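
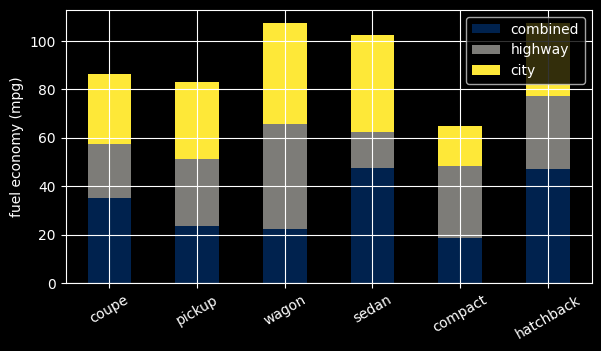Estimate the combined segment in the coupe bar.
combined top ≈ 40, bottom ≈ 0; segment ≈ 40.

≈ 40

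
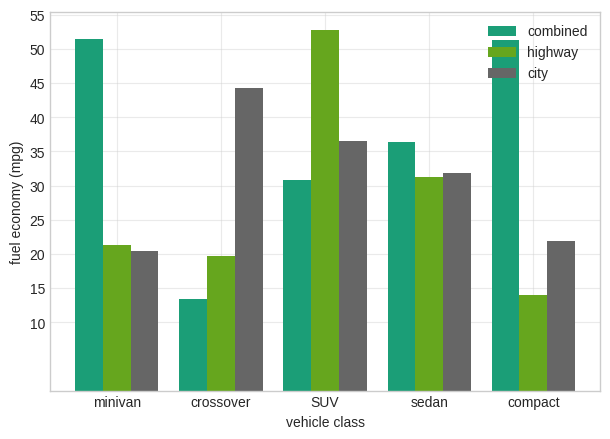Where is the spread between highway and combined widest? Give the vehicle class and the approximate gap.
compact: highway ≈ 15, combined ≈ 50 → gap ≈ 35. Next-largest (minivan) is only ≈ 30.

compact, ≈ 35 mpg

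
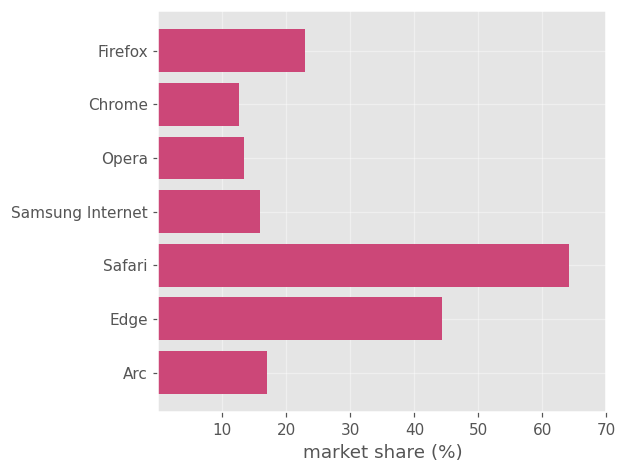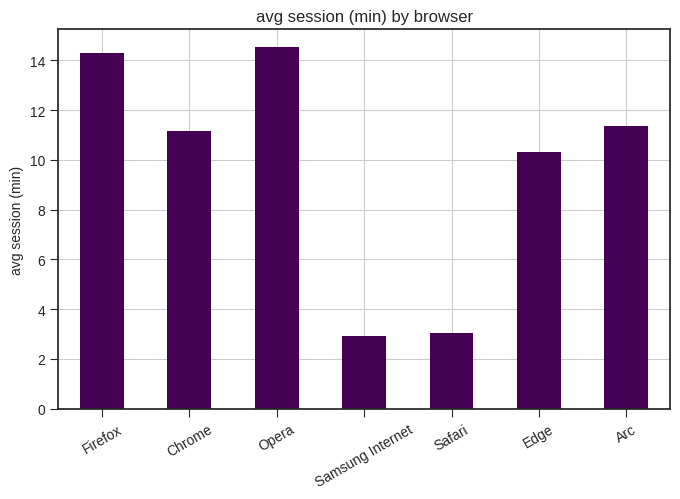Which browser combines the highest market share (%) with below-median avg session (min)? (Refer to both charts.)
Chart 2 median avg session (min) ≈ 12; below-median browsers: Samsung Internet, Safari, Edge. Among those, Safari has the highest market share (%) (≈ 60).

Safari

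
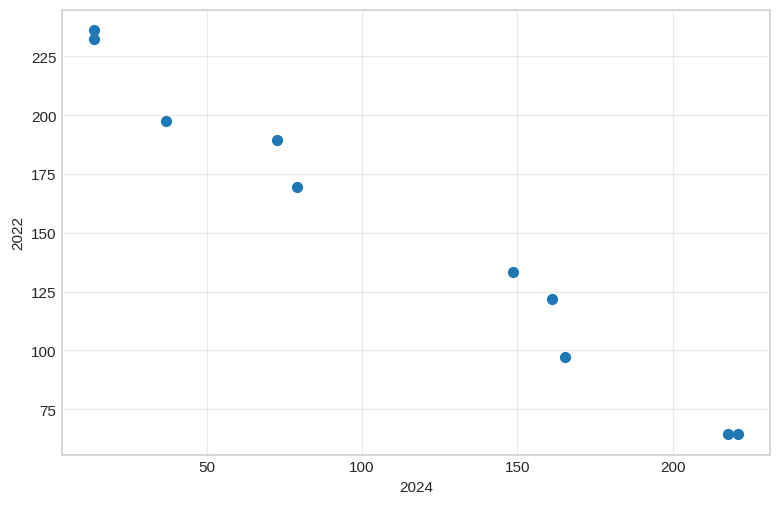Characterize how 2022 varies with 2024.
negative, strong

Points are negatively correlated; strong (|r| ≈ 1.0).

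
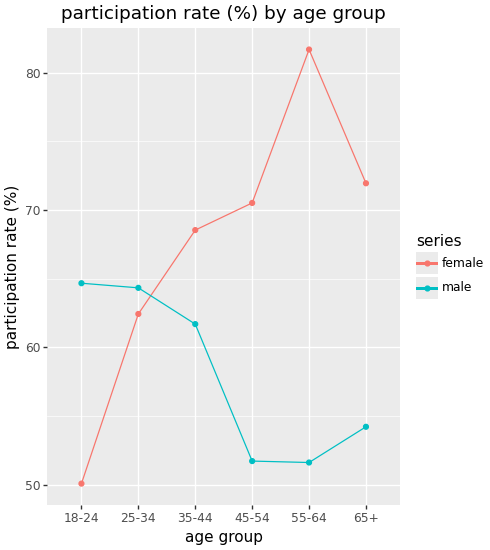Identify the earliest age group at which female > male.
25-34: female ≈ 60 vs male ≈ 65 (not yet); 35-44: female ≈ 70 vs male ≈ 60 (first crossover).

35-44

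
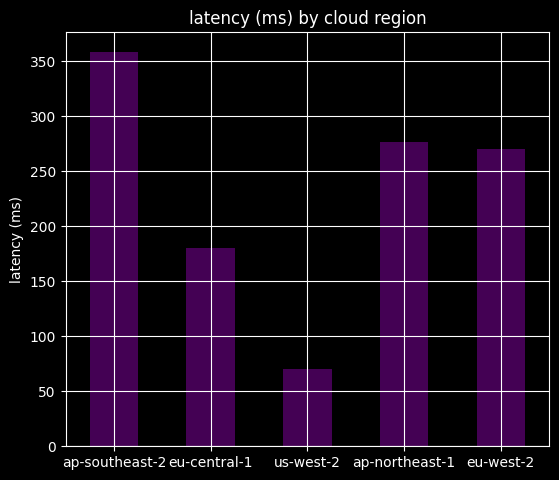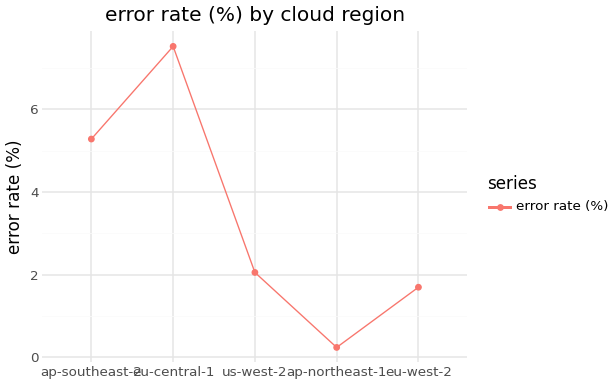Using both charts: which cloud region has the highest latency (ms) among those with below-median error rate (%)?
Chart 2 median error rate (%) ≈ 2; below-median cloud regions: ap-northeast-1, eu-west-2. Among those, ap-northeast-1 has the highest latency (ms) (≈ 300).

ap-northeast-1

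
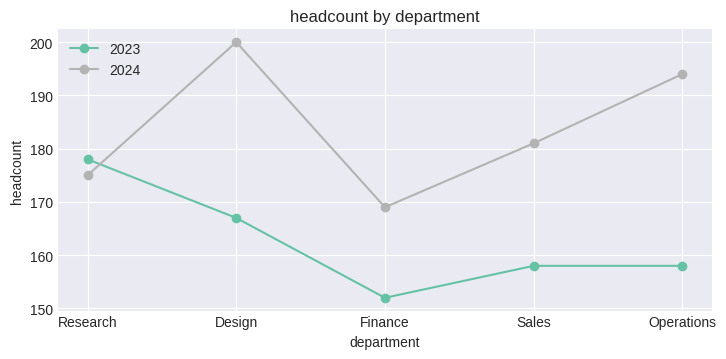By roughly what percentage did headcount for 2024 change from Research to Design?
≈ +14.3%

Research ≈ 175, Design ≈ 200; (200 − 175) / 175 ≈ +14.3%.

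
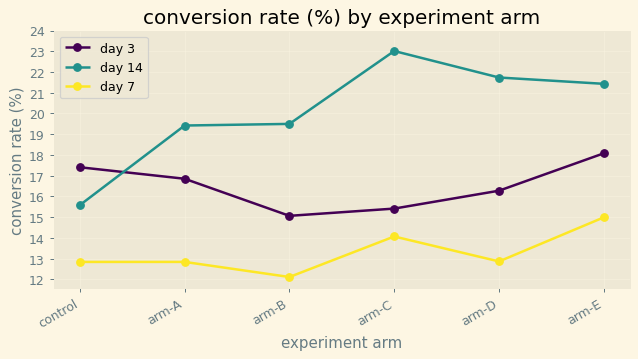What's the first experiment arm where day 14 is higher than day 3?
control: day 14 ≈ 16 vs day 3 ≈ 17 (not yet); arm-A: day 14 ≈ 19 vs day 3 ≈ 17 (first crossover).

arm-A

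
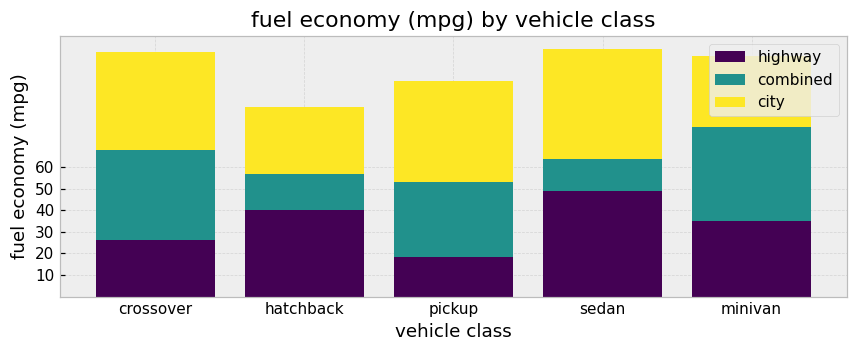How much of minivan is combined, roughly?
combined top ≈ 80, bottom ≈ 30; segment ≈ 50.

≈ 50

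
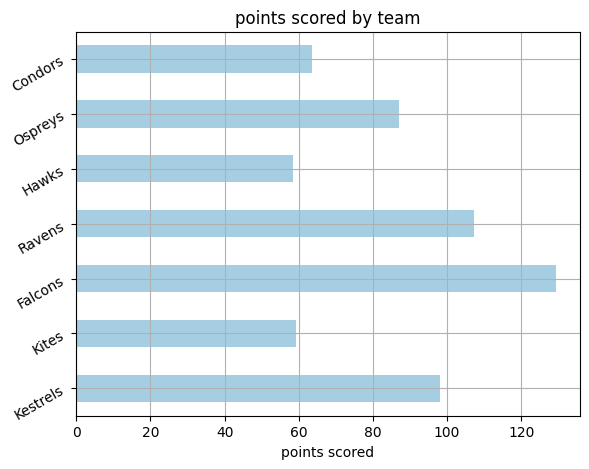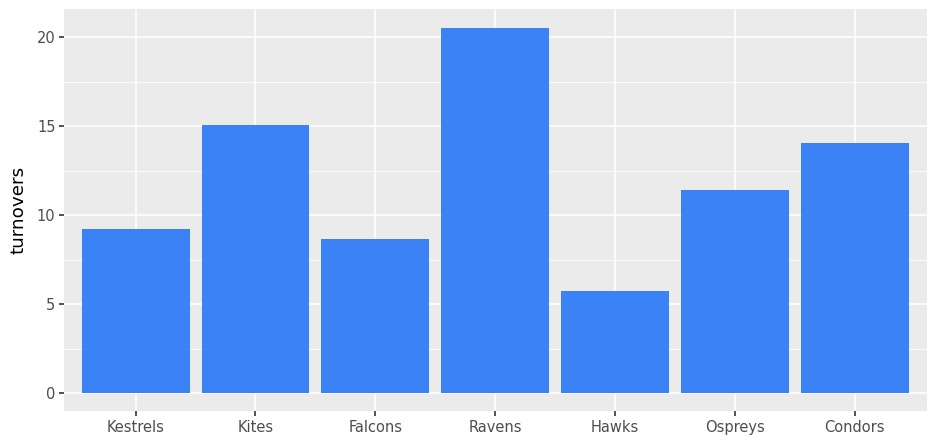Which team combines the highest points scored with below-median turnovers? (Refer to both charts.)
Chart 2 median turnovers ≈ 12; below-median teams: Kestrels, Falcons, Hawks. Among those, Falcons has the highest points scored (≈ 120).

Falcons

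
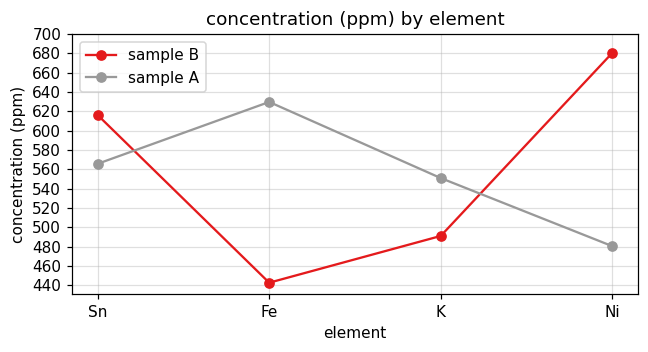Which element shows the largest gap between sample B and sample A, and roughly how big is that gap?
Ni, ≈ 200 ppm

Ni: sample B ≈ 680, sample A ≈ 480 → gap ≈ 200. Next-largest (Fe) is only ≈ 180.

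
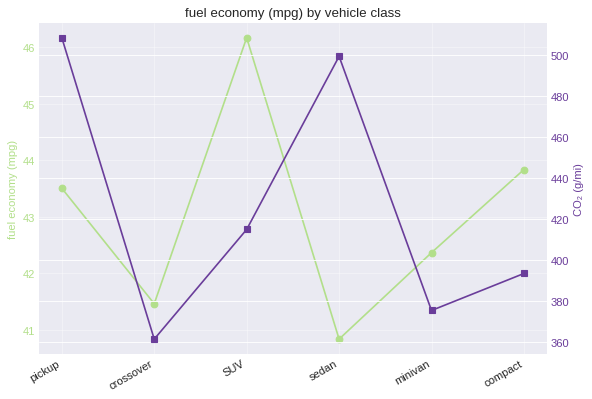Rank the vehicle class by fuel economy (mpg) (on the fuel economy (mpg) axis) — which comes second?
Top 3 (on the fuel economy (mpg) axis): SUV ≈ 46.0, compact ≈ 44.0, pickup ≈ 43.5.

compact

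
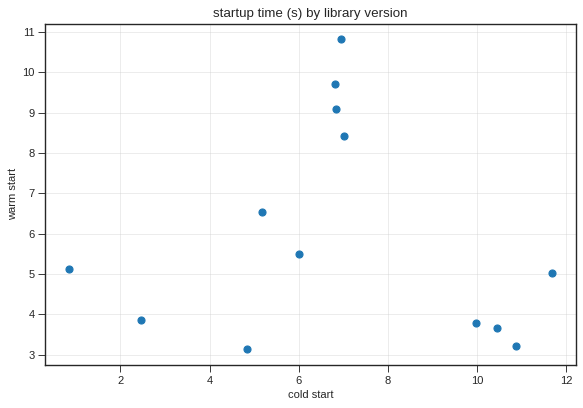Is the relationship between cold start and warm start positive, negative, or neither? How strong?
Points are roughly uncorrelated; weak (|r| ≈ 0.1).

no clear correlation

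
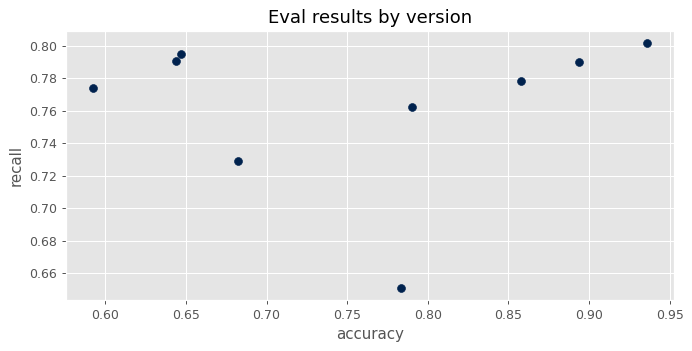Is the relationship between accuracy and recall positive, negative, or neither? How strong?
Points are roughly uncorrelated; weak (|r| ≈ 0.1).

no clear correlation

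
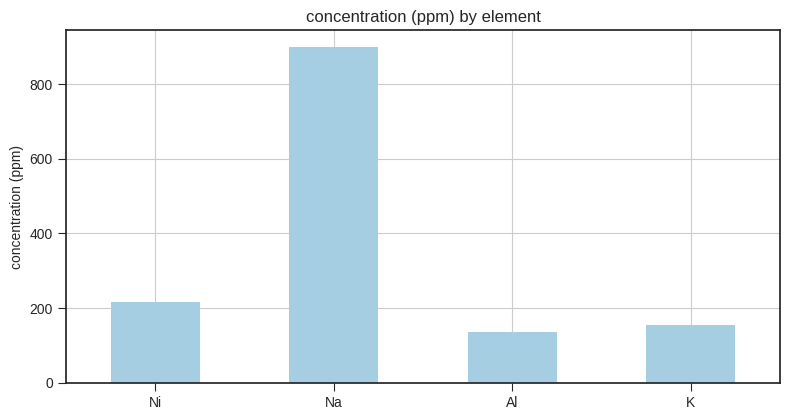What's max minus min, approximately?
≈ 800

Max Na ≈ 900, min Al ≈ 100; range ≈ 800.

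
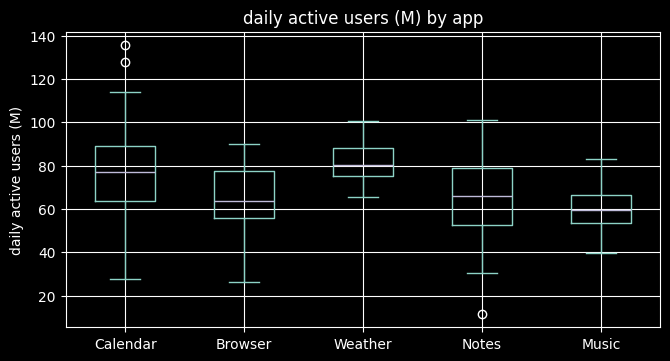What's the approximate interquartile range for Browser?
Q3 ≈ 78, Q1 ≈ 56; IQR ≈ 22.

≈ 22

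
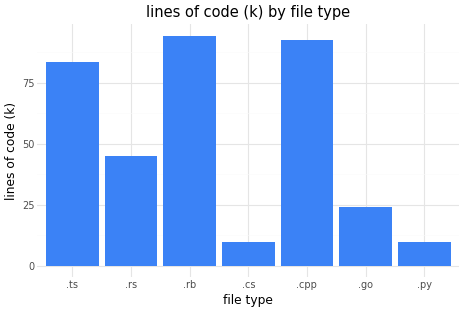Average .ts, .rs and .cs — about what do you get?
≈ 47

(80 + 50 + 10) / 3 ≈ 47.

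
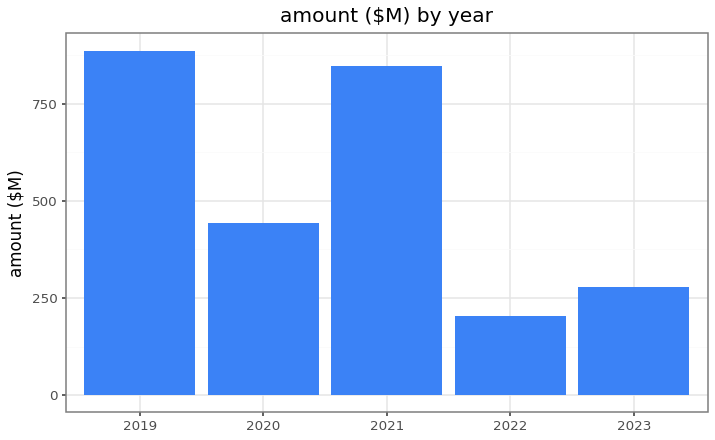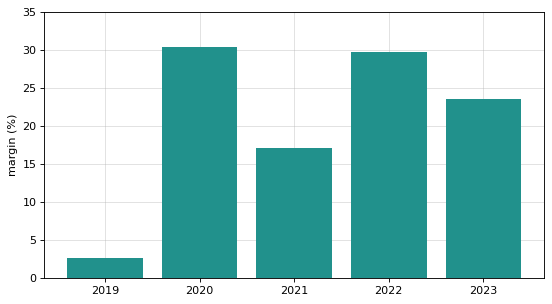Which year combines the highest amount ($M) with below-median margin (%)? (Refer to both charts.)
Chart 2 median margin (%) ≈ 25; below-median years: 2019, 2021. Among those, 2019 has the highest amount ($M) (≈ 900).

2019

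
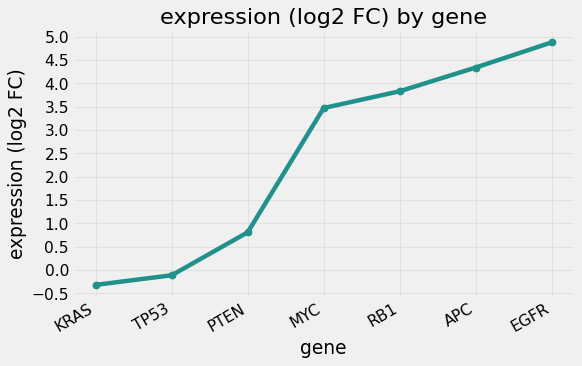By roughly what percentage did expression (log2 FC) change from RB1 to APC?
RB1 ≈ 4.0, APC ≈ 4.5; (4.5 − 4.0) / 4.0 ≈ +12.5%.

≈ +12.5%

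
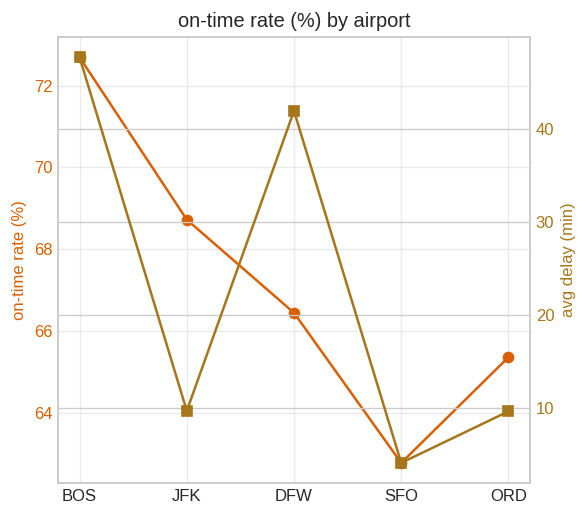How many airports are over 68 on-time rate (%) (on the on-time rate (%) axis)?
Above 68: BOS, JFK.

2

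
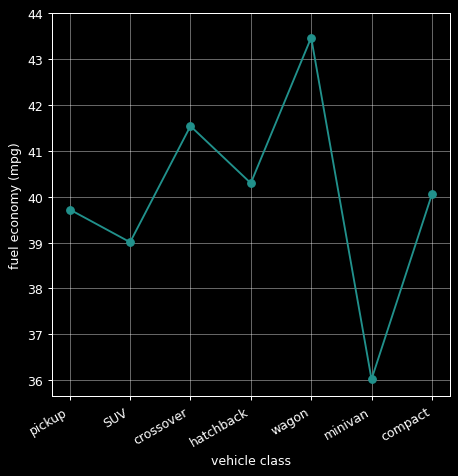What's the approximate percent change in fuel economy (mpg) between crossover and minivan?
≈ -14.3%

crossover ≈ 42, minivan ≈ 36; (36 − 42) / 42 ≈ -14.3%.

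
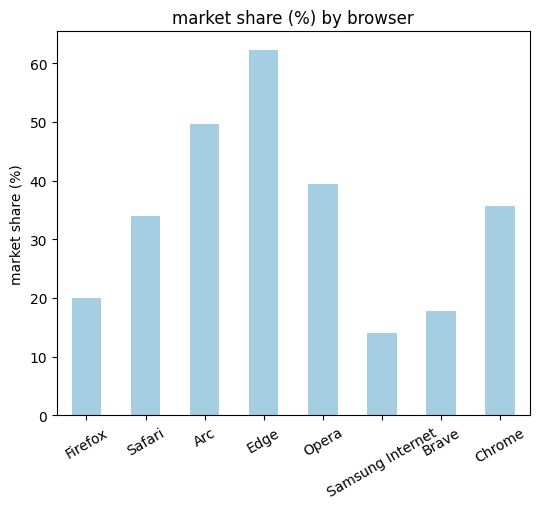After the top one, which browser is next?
Top 3: Edge ≈ 60, Arc ≈ 50, Opera ≈ 40.

Arc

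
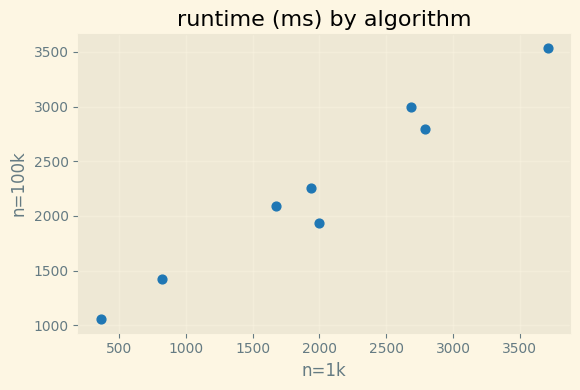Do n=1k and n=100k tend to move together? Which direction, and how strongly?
Points are positively correlated; strong (|r| ≈ 1.0).

positive, strong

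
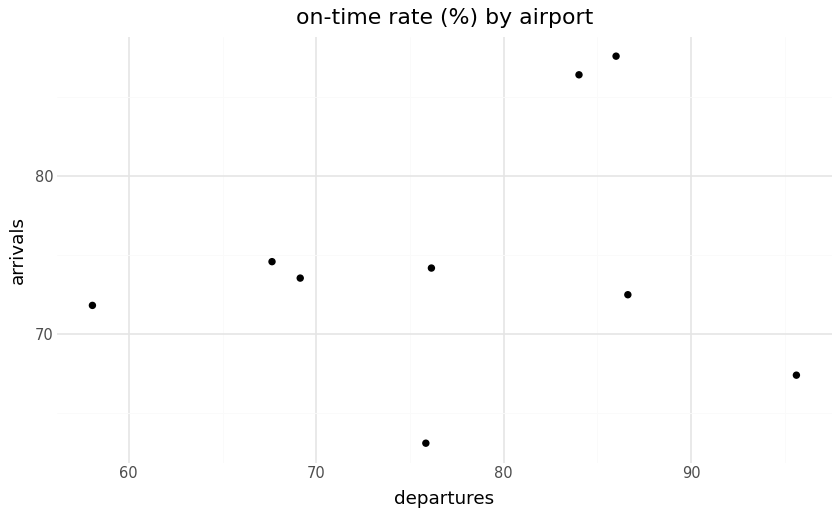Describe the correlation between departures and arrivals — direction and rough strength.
Points are roughly uncorrelated; weak (|r| ≈ 0.2).

no clear correlation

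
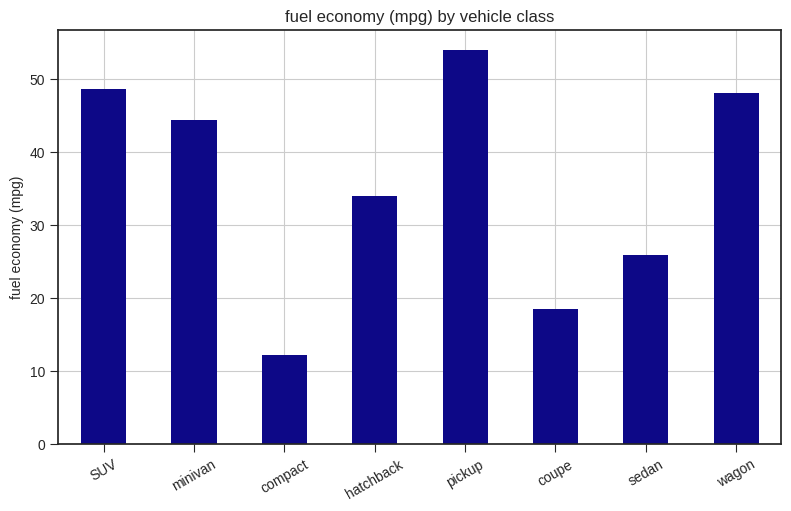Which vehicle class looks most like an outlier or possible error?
compact

compact ≈ 10; the rest sit between ≈ 20 and ≈ 55.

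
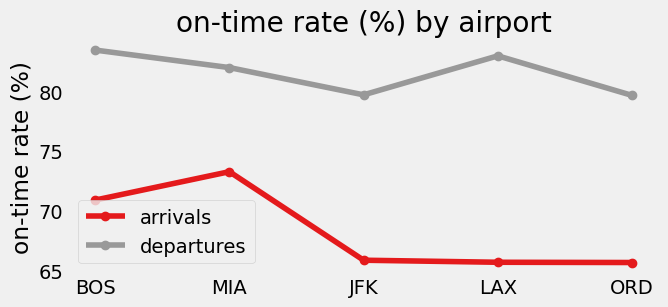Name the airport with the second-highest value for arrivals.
BOS

Top 3 for arrivals: MIA ≈ 74, BOS ≈ 70, JFK ≈ 66.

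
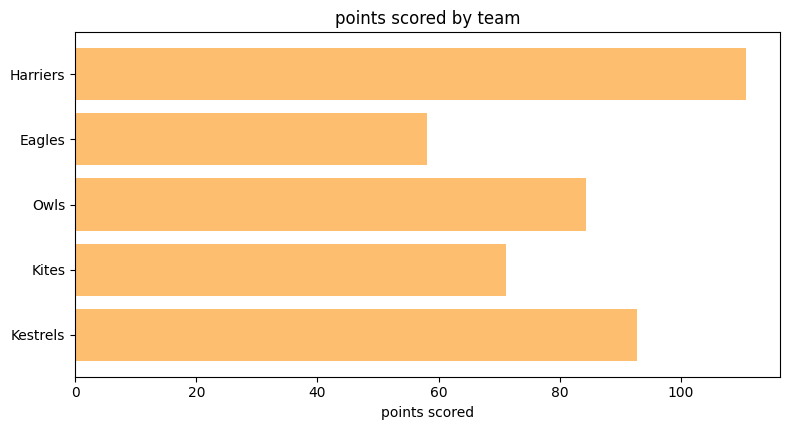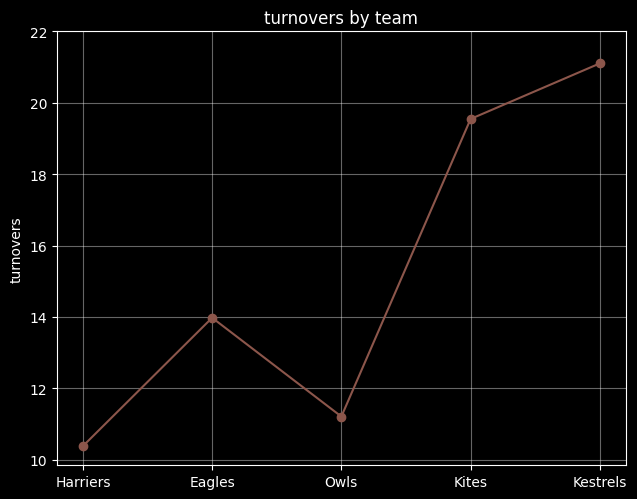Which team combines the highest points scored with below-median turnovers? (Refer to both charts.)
Harriers

Chart 2 median turnovers ≈ 14; below-median teams: Harriers, Owls. Among those, Harriers has the highest points scored (≈ 120).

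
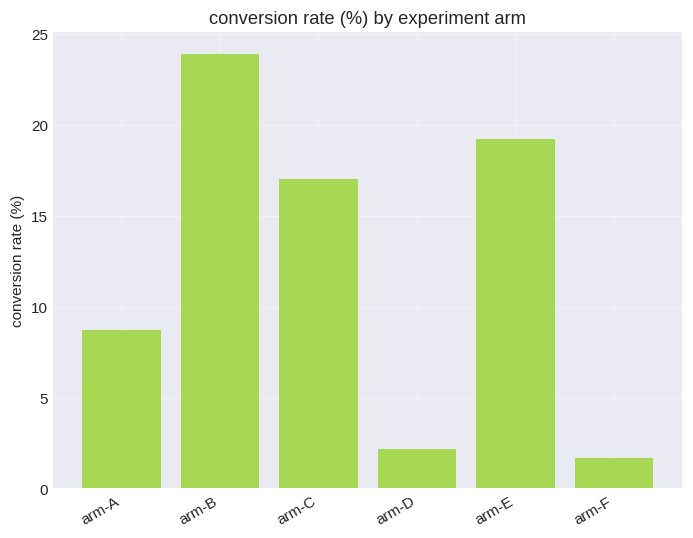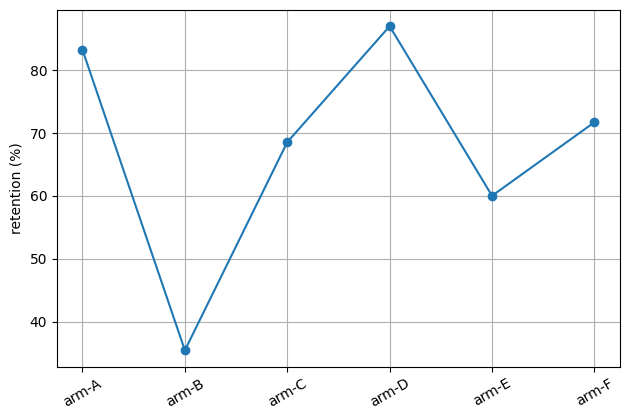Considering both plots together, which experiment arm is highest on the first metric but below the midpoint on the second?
arm-B

Chart 2 median retention (%) ≈ 70; below-median experiment arms: arm-B, arm-C, arm-E. Among those, arm-B has the highest conversion rate (%) (≈ 25).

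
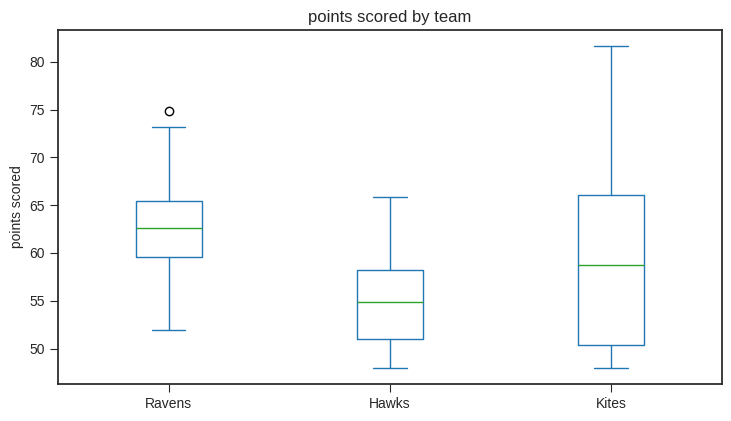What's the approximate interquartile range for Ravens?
Q3 ≈ 65, Q1 ≈ 60; IQR ≈ 5.

≈ 5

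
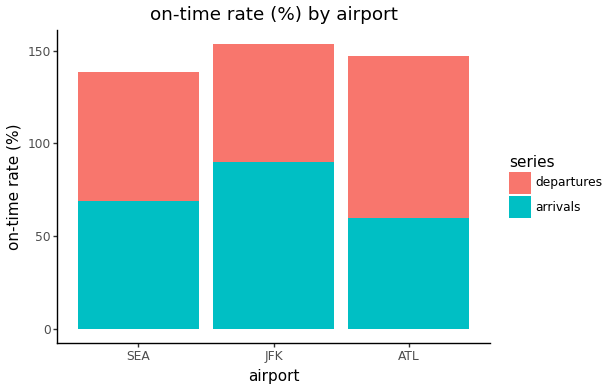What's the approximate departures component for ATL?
departures top ≈ 140, bottom ≈ 60; segment ≈ 80.

≈ 80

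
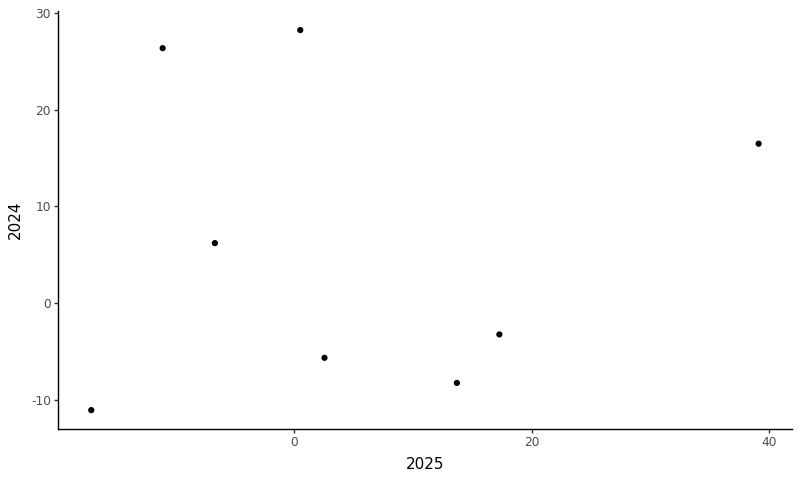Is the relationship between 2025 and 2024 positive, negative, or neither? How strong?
no clear correlation

Points are roughly uncorrelated; weak (|r| ≈ 0.0).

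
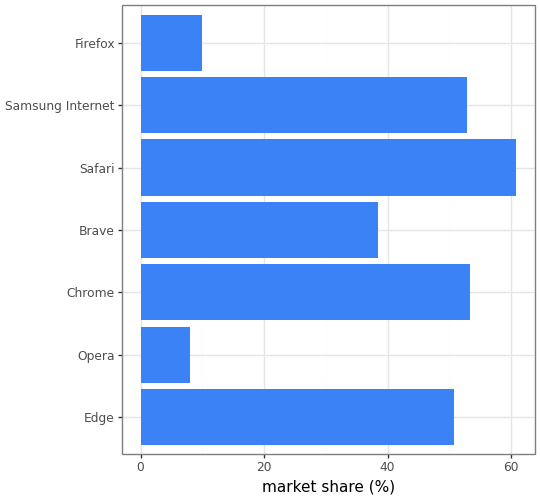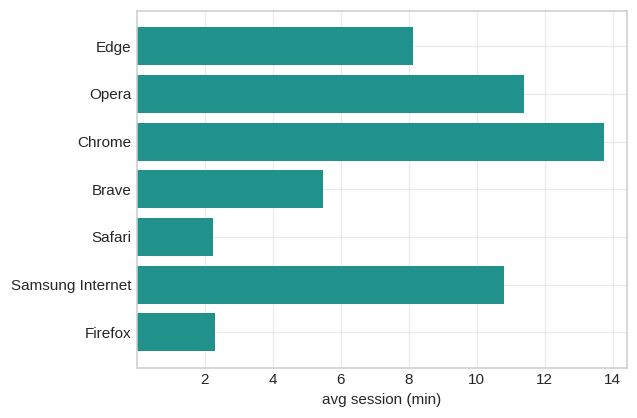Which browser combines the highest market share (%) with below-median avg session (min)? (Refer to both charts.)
Safari

Chart 2 median avg session (min) ≈ 8; below-median browsers: Brave, Safari, Firefox. Among those, Safari has the highest market share (%) (≈ 60).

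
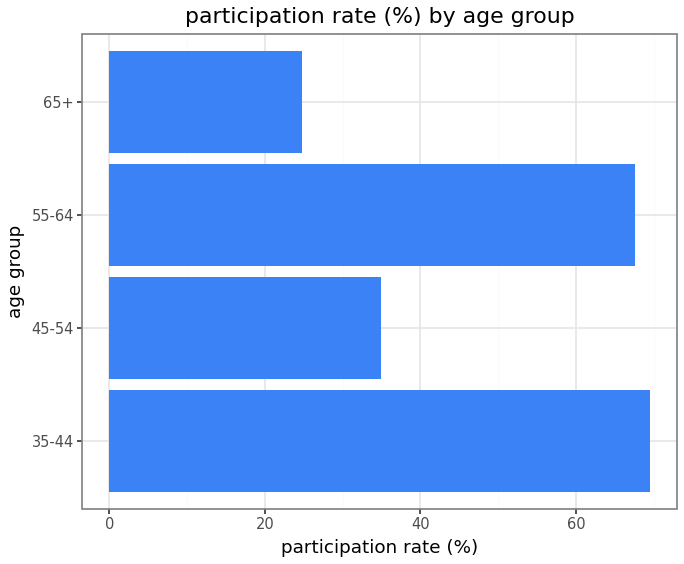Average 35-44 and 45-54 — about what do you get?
≈ 50

(70 + 30) / 2 ≈ 50.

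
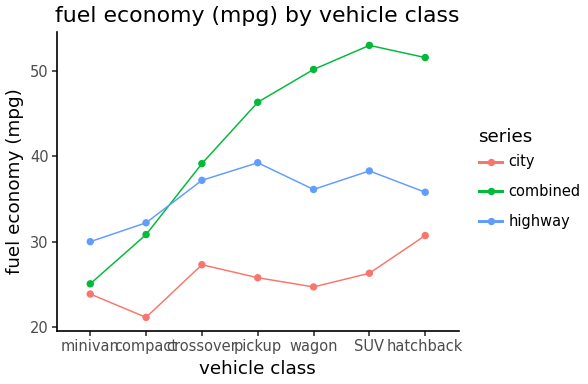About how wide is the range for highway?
≈ 10

Max pickup ≈ 40, min minivan ≈ 30; range ≈ 10.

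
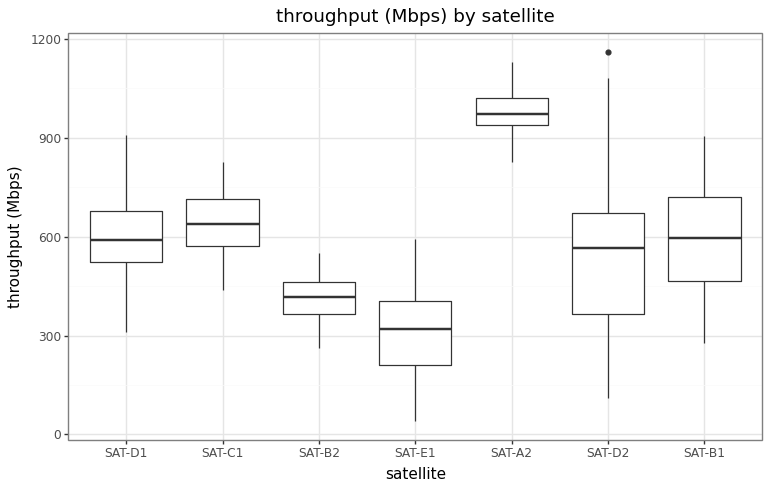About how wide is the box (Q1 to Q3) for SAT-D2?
≈ 300

Q3 ≈ 700, Q1 ≈ 400; IQR ≈ 300.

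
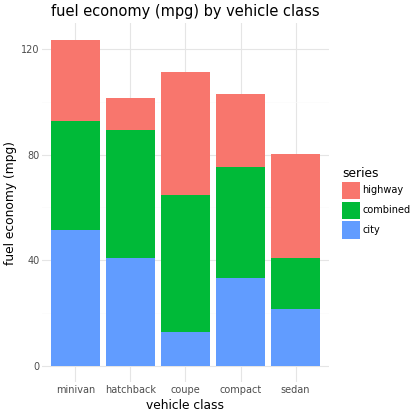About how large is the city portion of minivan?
city top ≈ 60, bottom ≈ 0; segment ≈ 60.

≈ 60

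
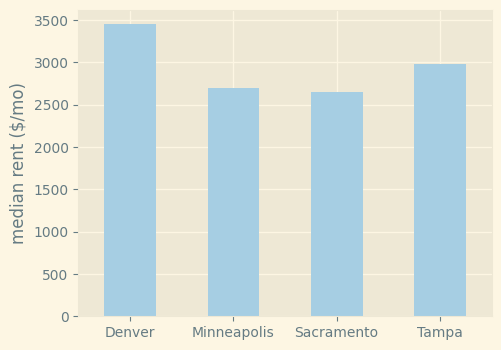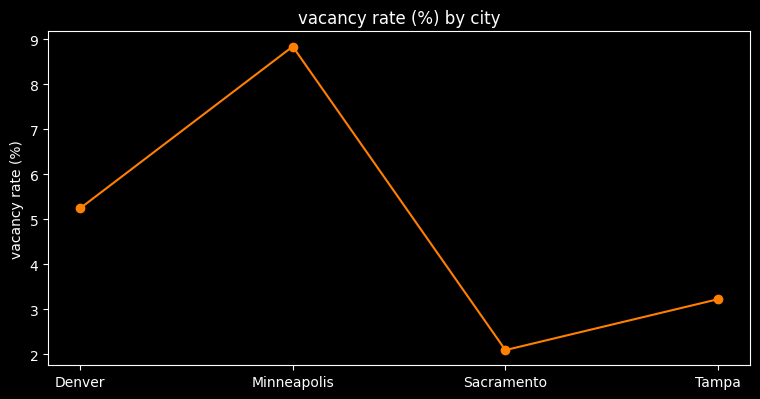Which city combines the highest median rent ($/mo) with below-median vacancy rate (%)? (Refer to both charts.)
Tampa

Chart 2 median vacancy rate (%) ≈ 4; below-median cities: Sacramento, Tampa. Among those, Tampa has the highest median rent ($/mo) (≈ 3000).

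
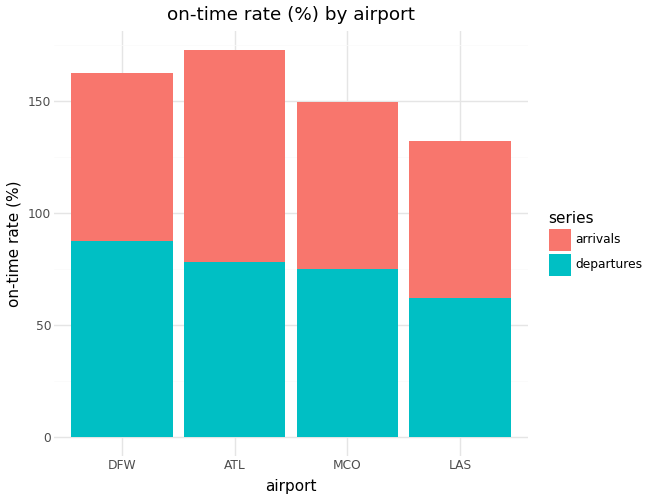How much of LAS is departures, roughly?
≈ 60

departures top ≈ 60, bottom ≈ 0; segment ≈ 60.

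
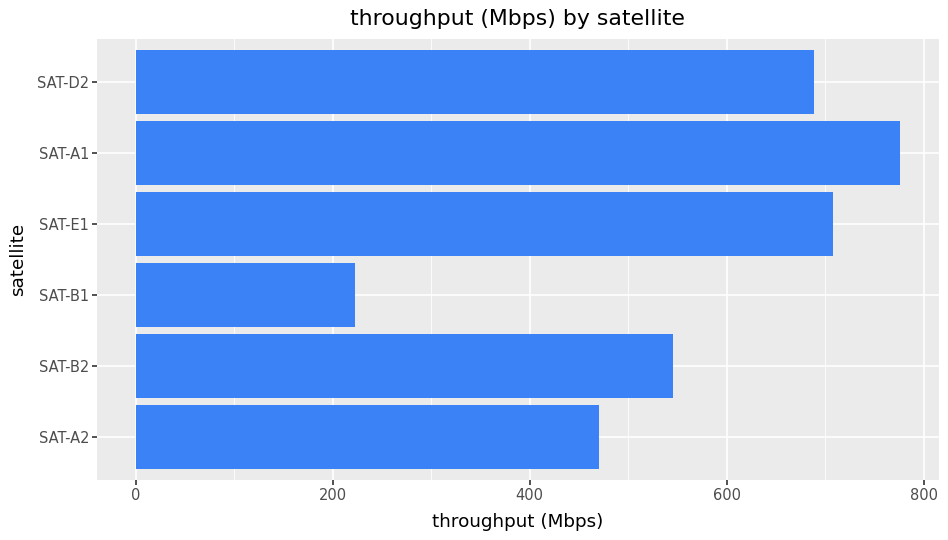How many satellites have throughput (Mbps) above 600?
Above 600: SAT-E1, SAT-A1, SAT-D2.

3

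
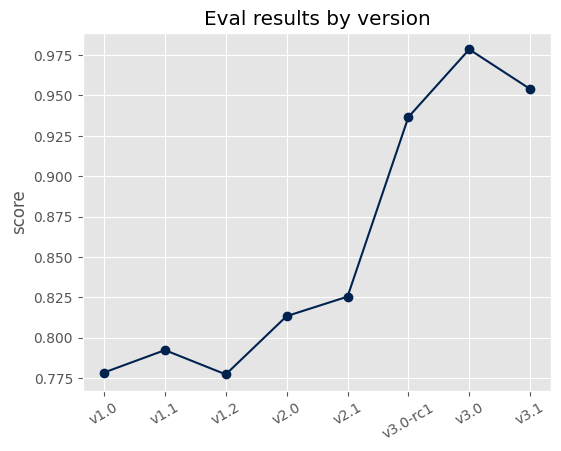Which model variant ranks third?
v3.0-rc1

Top 4: v3.0 ≈ 0.98, v3.1 ≈ 0.96, v3.0-rc1 ≈ 0.94, v2.1 ≈ 0.82.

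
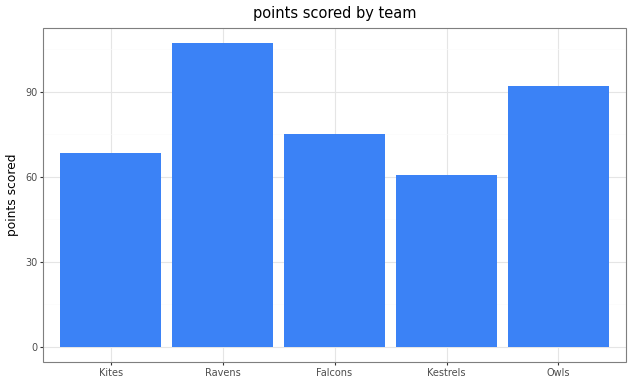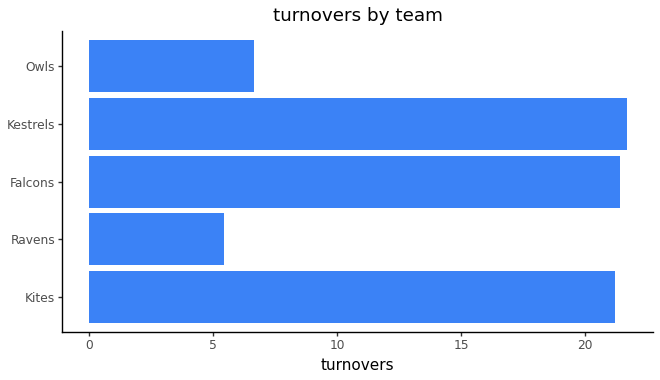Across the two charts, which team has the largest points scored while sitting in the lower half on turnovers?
Ravens

Chart 2 median turnovers ≈ 22; below-median teams: Ravens, Owls. Among those, Ravens has the highest points scored (≈ 110).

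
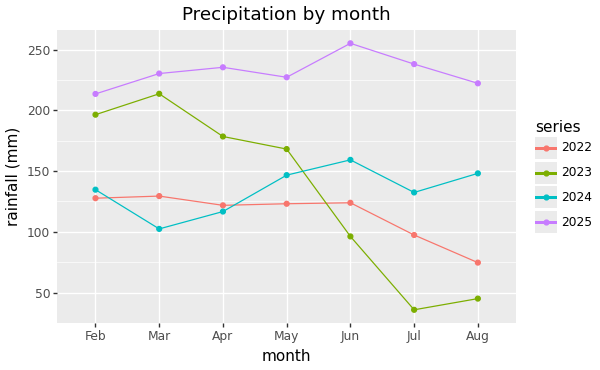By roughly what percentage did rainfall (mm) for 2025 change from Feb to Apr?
≈ +9.1%

Feb ≈ 220, Apr ≈ 240; (240 − 220) / 220 ≈ +9.1%.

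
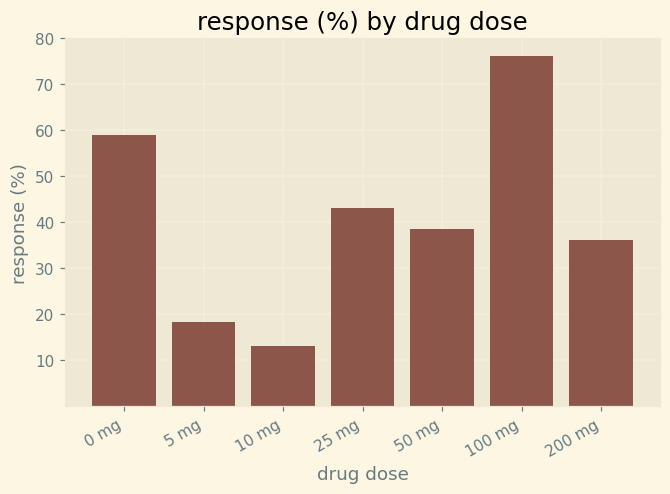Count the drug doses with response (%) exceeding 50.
Above 50: 0 mg, 100 mg.

2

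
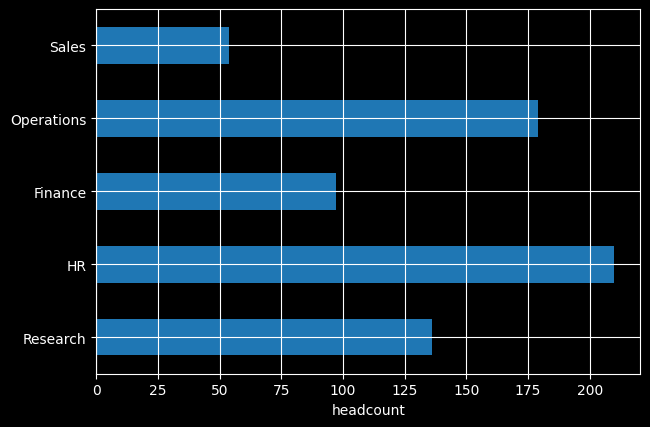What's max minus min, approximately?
≈ 140

Max HR ≈ 200, min Sales ≈ 60; range ≈ 140.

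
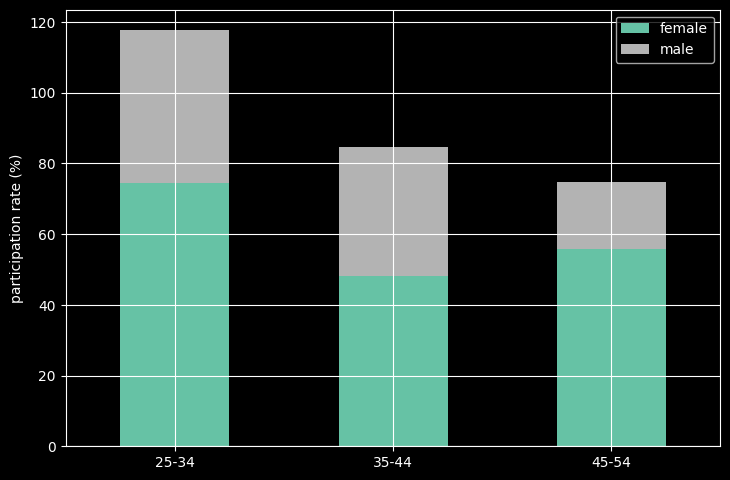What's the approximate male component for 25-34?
male top ≈ 120, bottom ≈ 70; segment ≈ 50.

≈ 50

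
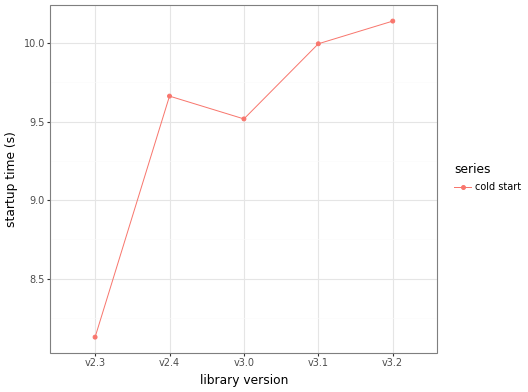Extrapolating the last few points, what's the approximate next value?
≈ 10.5

Last three: 9.6, 10.0, 10.2 → slope ≈ 0.3/step → next ≈ 10.5.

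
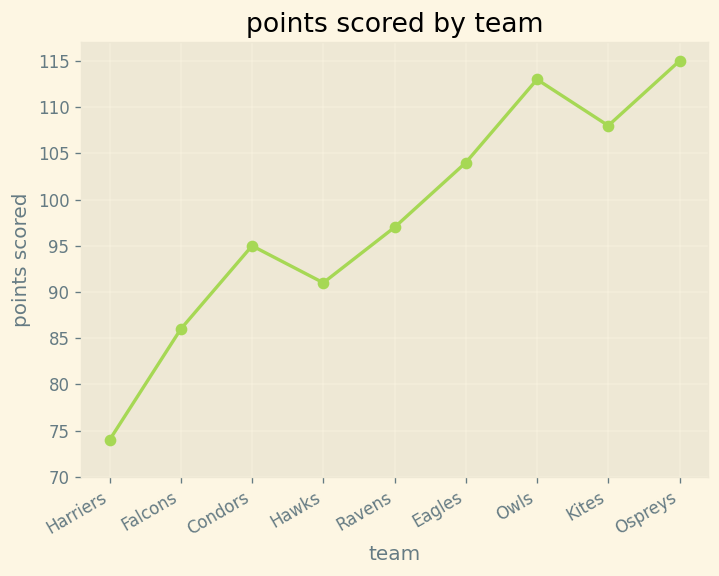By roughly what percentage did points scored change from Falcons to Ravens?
≈ +11.8%

Falcons ≈ 85, Ravens ≈ 95; (95 − 85) / 85 ≈ +11.8%.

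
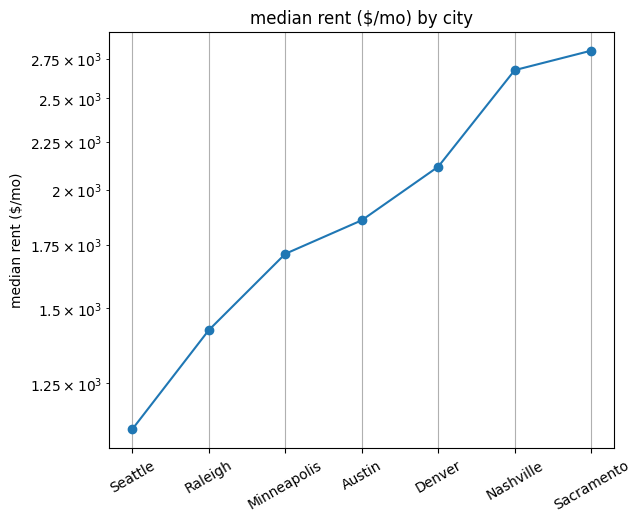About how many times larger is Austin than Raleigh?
Austin ≈ 1800, Raleigh ≈ 1400; 1800/1400 ≈ 1.29.

≈ 1.29×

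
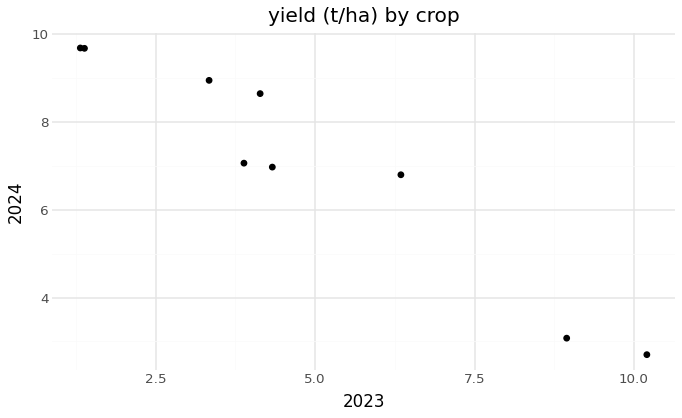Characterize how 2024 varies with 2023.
negative, strong

Points are negatively correlated; strong (|r| ≈ 1.0).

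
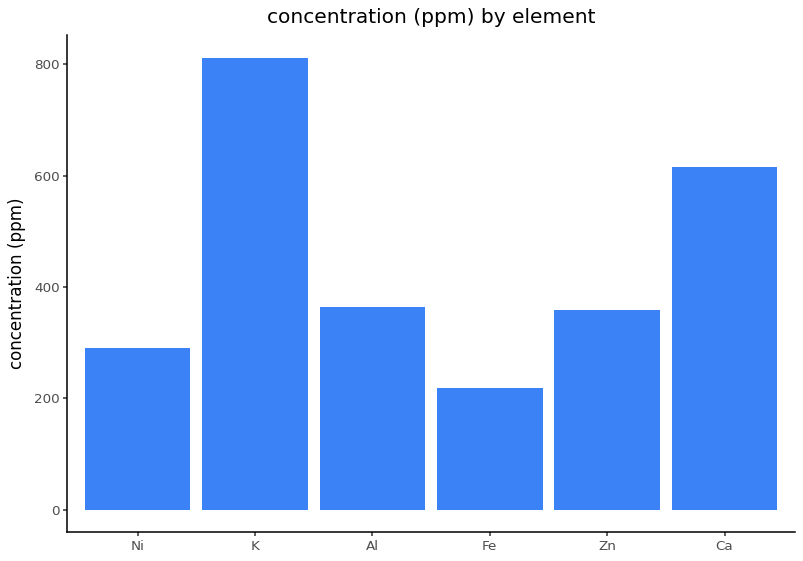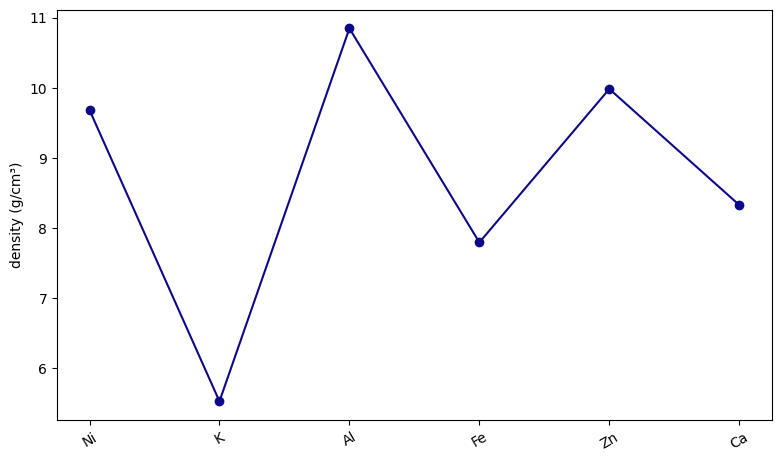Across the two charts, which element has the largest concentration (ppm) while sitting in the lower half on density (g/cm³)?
K

Chart 2 median density (g/cm³) ≈ 9; below-median elements: K, Fe, Ca. Among those, K has the highest concentration (ppm) (≈ 800).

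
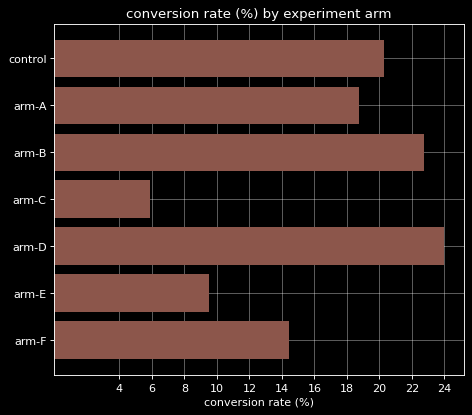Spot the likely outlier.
arm-C

arm-C ≈ 6; the rest sit between ≈ 10 and ≈ 24.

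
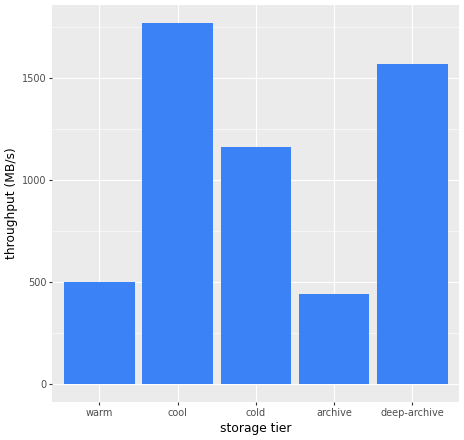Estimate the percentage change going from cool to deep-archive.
≈ -11.1%

cool ≈ 1800, deep-archive ≈ 1600; (1600 − 1800) / 1800 ≈ -11.1%.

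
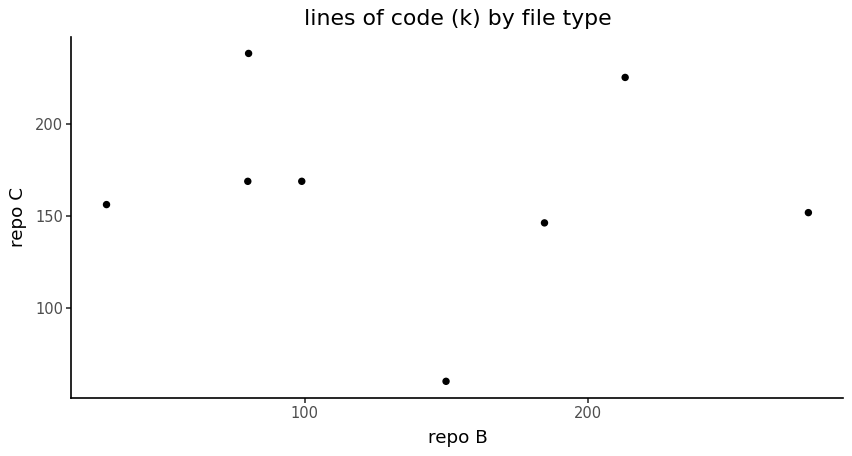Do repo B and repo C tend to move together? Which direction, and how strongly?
Points are roughly uncorrelated; weak (|r| ≈ 0.1).

no clear correlation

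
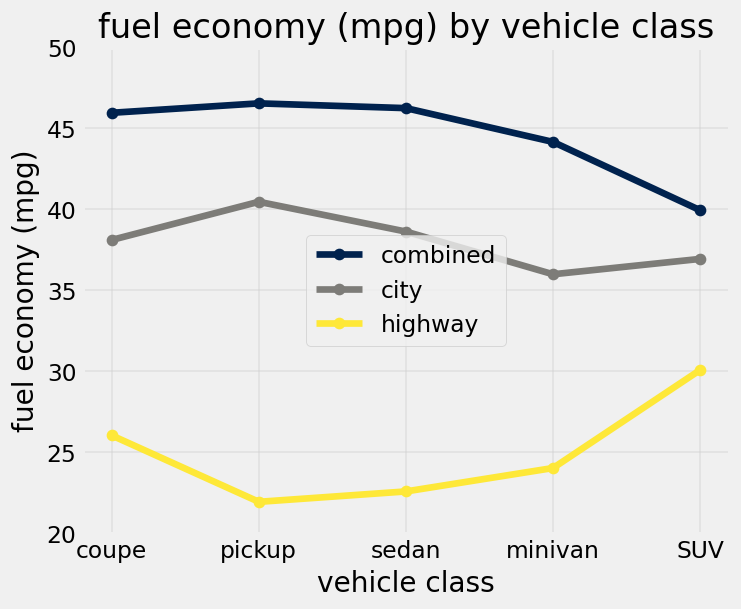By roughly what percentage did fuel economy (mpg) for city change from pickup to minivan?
≈ -12.5%

pickup ≈ 40, minivan ≈ 35; (35 − 40) / 40 ≈ -12.5%.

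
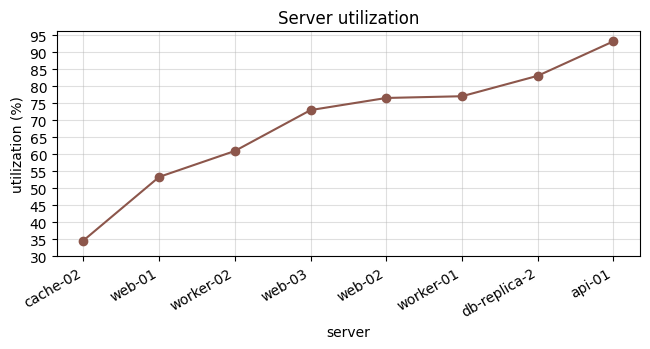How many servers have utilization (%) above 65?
5

Above 65: web-03, web-02, worker-01, db-replica-2, api-01.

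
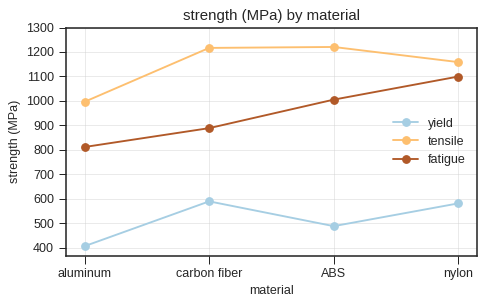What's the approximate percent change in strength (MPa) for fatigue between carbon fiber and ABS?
carbon fiber ≈ 900, ABS ≈ 1000; (1000 − 900) / 900 ≈ +11.1%.

≈ +11.1%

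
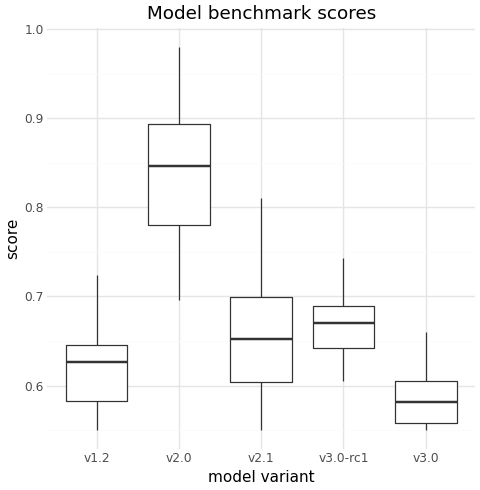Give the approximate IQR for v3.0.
≈ 0.05

Q3 ≈ 0.60, Q1 ≈ 0.55; IQR ≈ 0.05.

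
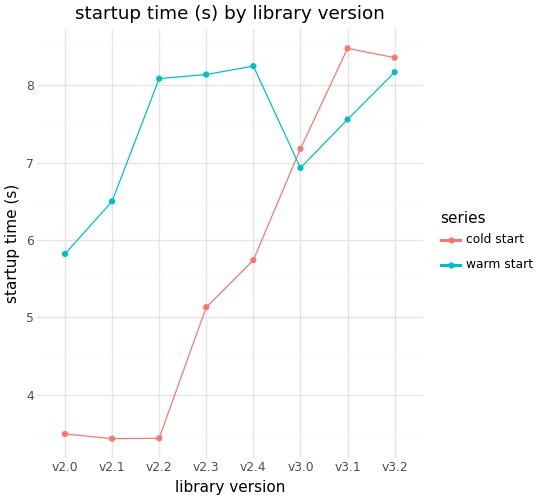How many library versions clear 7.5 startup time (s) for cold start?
2

Above 7.5: v3.1, v3.2.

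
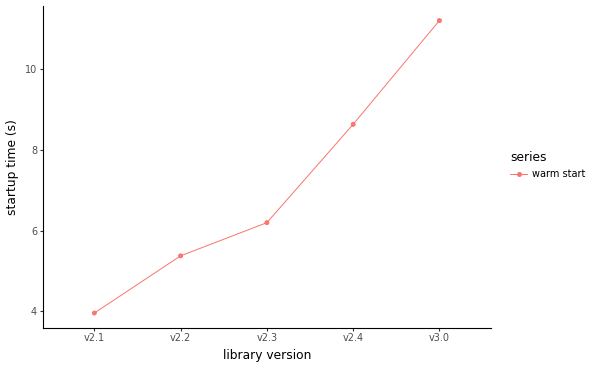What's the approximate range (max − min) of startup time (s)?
≈ 7

Max v3.0 ≈ 11, min v2.1 ≈ 4; range ≈ 7.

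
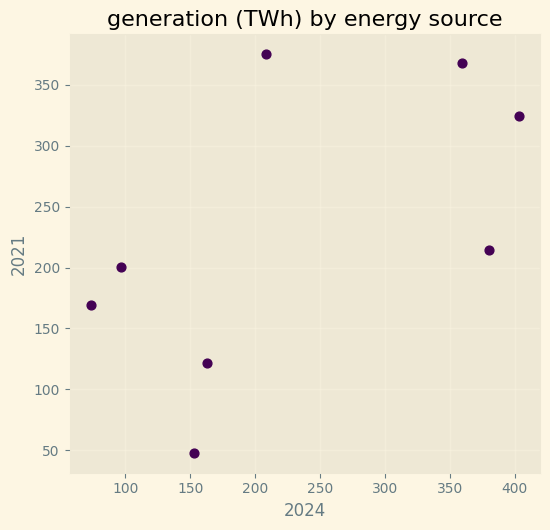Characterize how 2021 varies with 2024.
positive, moderate

Points are positively correlated; moderate (|r| ≈ 0.6).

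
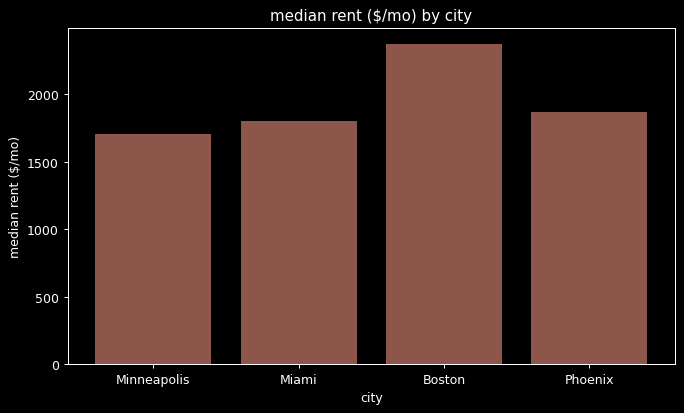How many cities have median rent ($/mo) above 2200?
Above 2200: Boston.

1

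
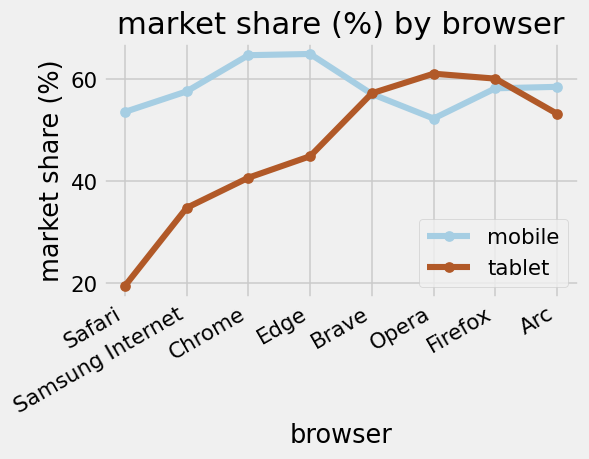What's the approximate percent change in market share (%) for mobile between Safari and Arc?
Safari ≈ 55, Arc ≈ 60; (60 − 55) / 55 ≈ +9.1%.

≈ +9.1%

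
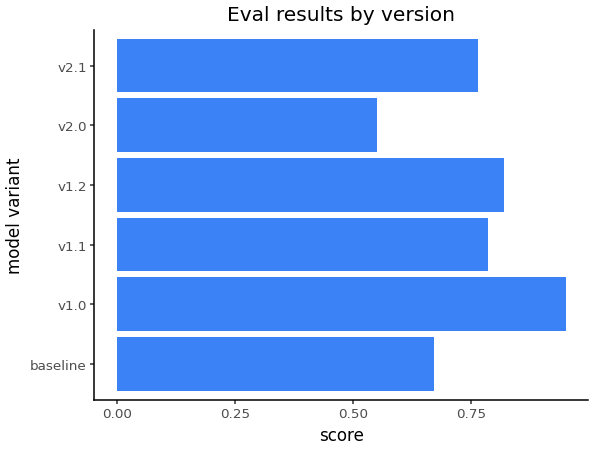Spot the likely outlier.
v2.0

v2.0 ≈ 0.6; the rest sit between ≈ 0.7 and ≈ 0.9.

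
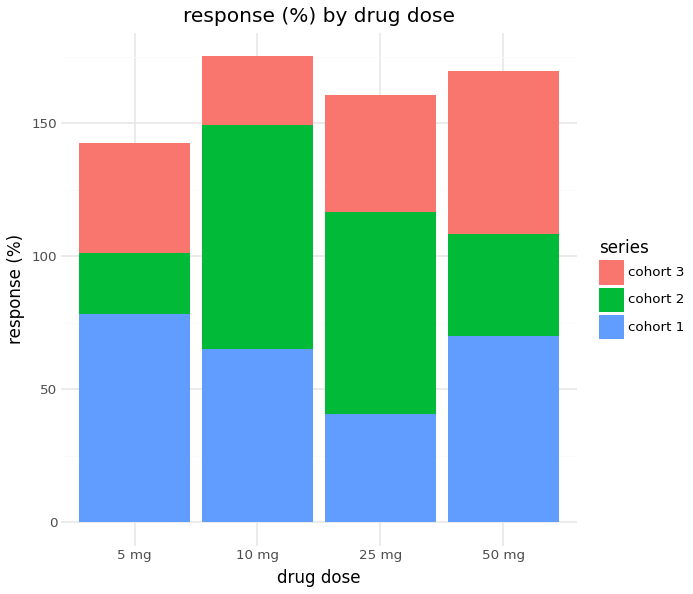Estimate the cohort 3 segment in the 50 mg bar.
≈ 60

cohort 3 top ≈ 160, bottom ≈ 100; segment ≈ 60.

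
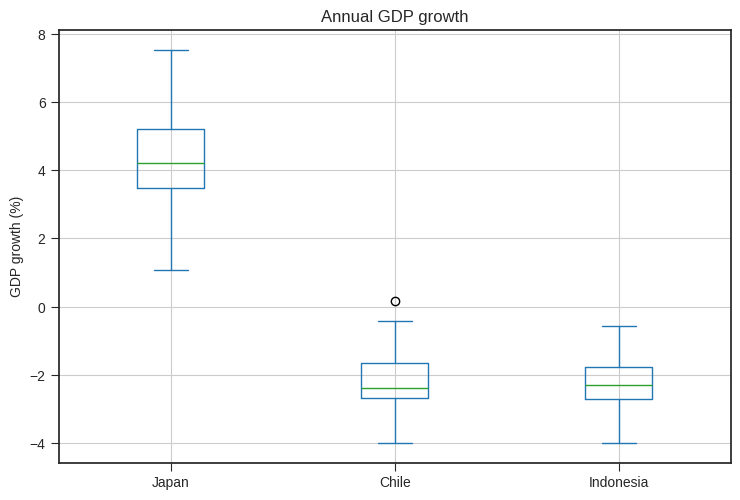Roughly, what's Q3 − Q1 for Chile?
≈ 1

Q3 ≈ -2, Q1 ≈ -3; IQR ≈ 1.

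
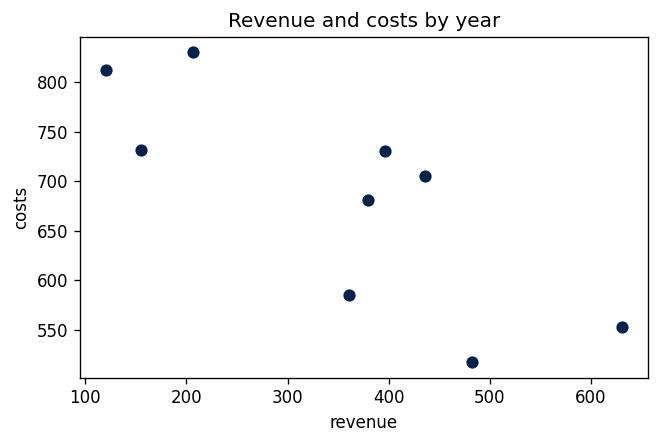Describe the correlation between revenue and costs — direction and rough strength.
Points are negatively correlated; strong (|r| ≈ 0.8).

negative, strong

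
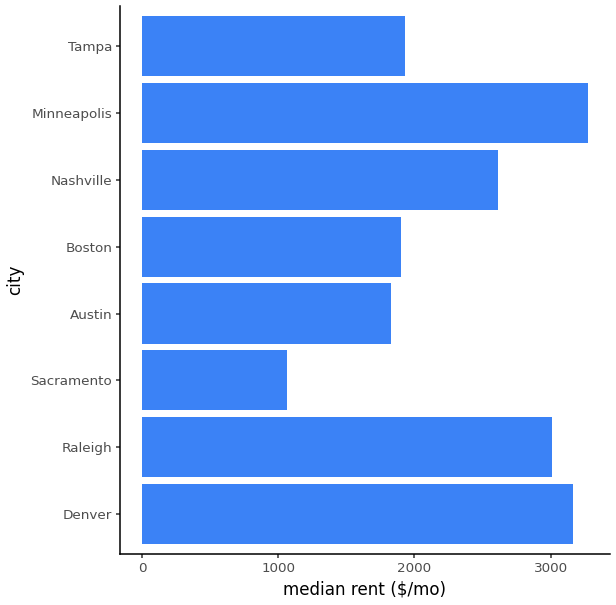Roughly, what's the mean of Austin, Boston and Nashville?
(2000 + 2000 + 2500) / 3 ≈ 2167.

≈ 2167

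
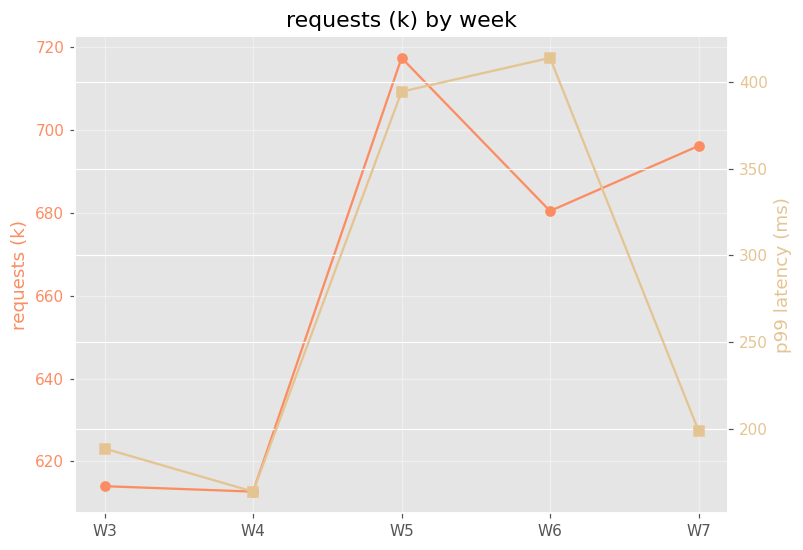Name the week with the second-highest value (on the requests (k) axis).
W7

Top 3 (on the requests (k) axis): W5 ≈ 720, W7 ≈ 700, W6 ≈ 680.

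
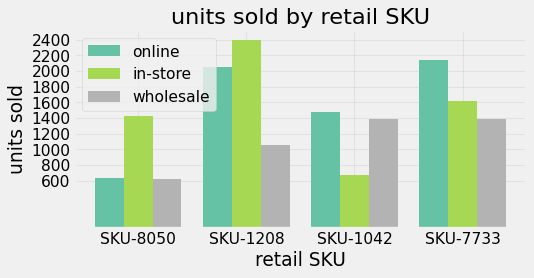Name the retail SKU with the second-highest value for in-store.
SKU-7733

Top 3 for in-store: SKU-1208 ≈ 2400, SKU-7733 ≈ 1600, SKU-8050 ≈ 1400.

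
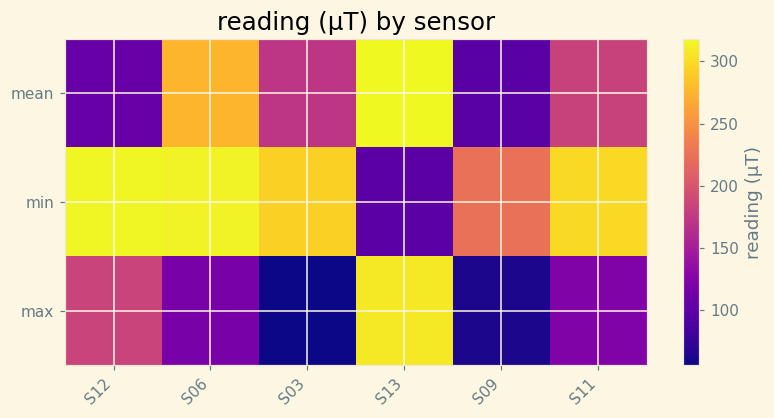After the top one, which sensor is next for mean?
S06

Top 3 for mean: S13 ≈ 325, S06 ≈ 275, S11 ≈ 175.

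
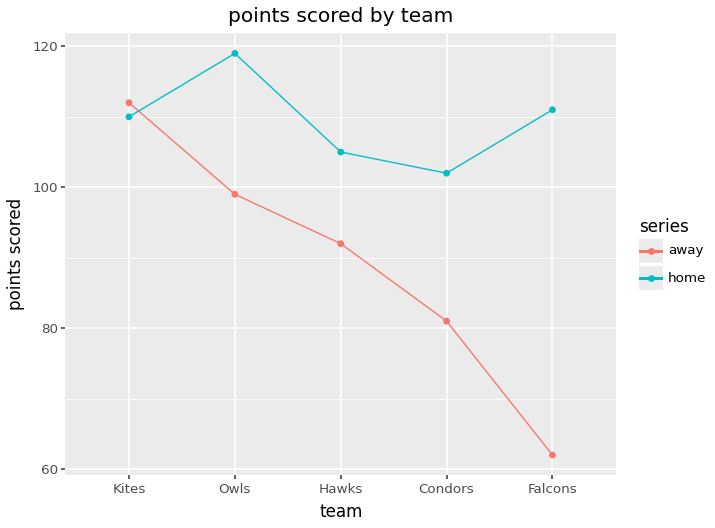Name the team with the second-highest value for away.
Top 3 for away: Kites ≈ 110, Owls ≈ 100, Hawks ≈ 90.

Owls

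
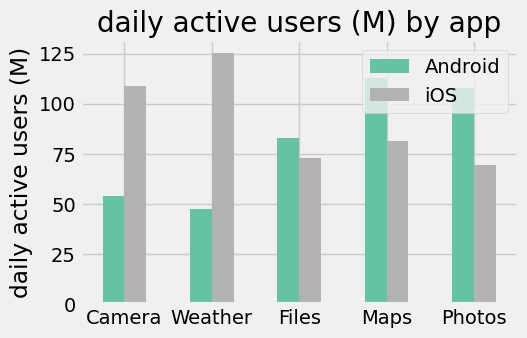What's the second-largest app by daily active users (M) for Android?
Top 3 for Android: Maps ≈ 120, Photos ≈ 100, Files ≈ 80.

Photos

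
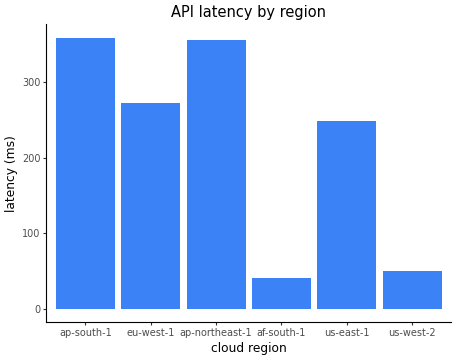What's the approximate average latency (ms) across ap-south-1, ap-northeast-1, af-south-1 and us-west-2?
(350 + 350 + 50 + 50) / 4 ≈ 200.

≈ 200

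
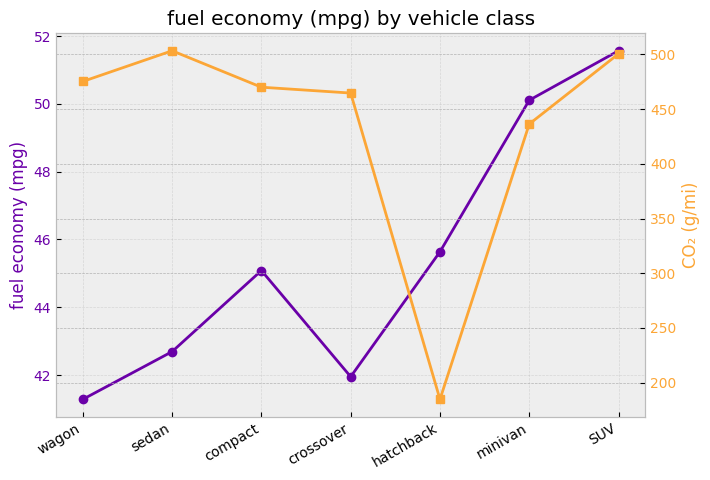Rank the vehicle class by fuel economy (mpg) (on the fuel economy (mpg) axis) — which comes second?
Top 3 (on the fuel economy (mpg) axis): SUV ≈ 52, minivan ≈ 50, hatchback ≈ 46.

minivan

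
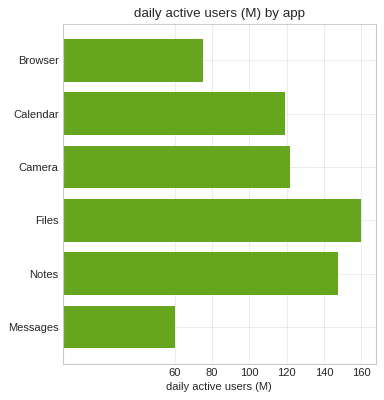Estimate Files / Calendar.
≈ 1.33×

Files ≈ 160, Calendar ≈ 120; 160/120 ≈ 1.33.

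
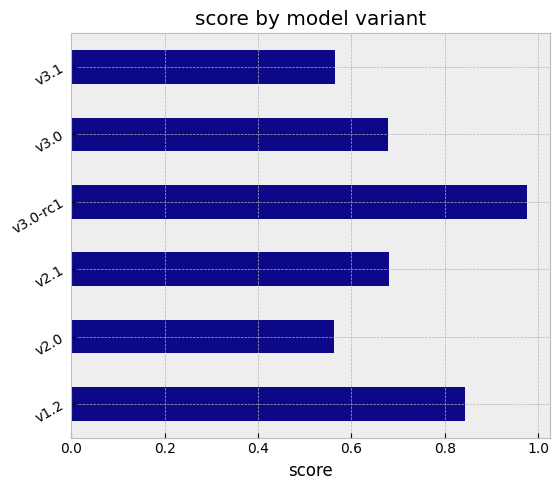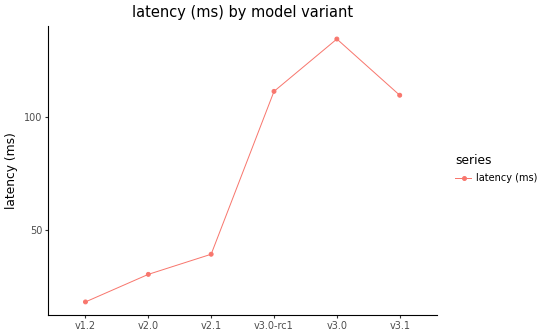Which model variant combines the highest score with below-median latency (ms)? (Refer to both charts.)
Chart 2 median latency (ms) ≈ 80; below-median model variants: v1.2, v2.0, v2.1. Among those, v1.2 has the highest score (≈ 0.8).

v1.2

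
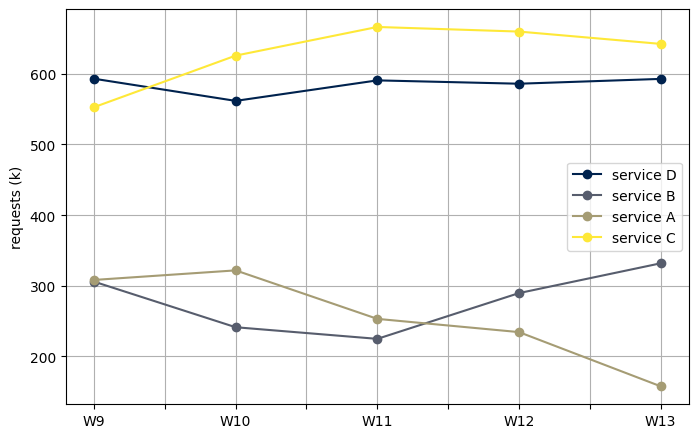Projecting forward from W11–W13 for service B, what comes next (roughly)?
Last three: 200, 300, 350 → slope ≈ 75/step → next ≈ 425.

≈ 425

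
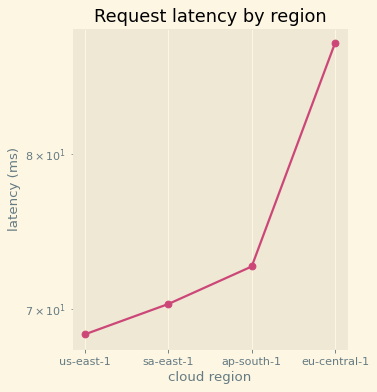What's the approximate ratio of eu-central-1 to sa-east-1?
eu-central-1 ≈ 88, sa-east-1 ≈ 70; 88/70 ≈ 1.26.

≈ 1.26×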